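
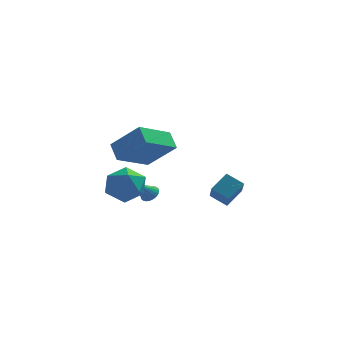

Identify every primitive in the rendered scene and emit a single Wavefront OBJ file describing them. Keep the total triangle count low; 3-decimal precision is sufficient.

v -0.573 -3.297 1.936
v -1.878 -4.608 2.82
v -0.927 -2.527 2.555
v -2.232 -3.837 3.439
v 0.772 -3.743 3.261
v -0.533 -5.053 4.145
v 0.418 -2.972 3.88
v -0.887 -4.283 4.764
v -0.842 1.849 -2.431
v -0.432 1.95 -2.095
v -1.458 1.351 -1.529
v -0.546 2.127 -2.075
v -0.705 2.261 -2.109
v -0.884 2.332 -2.193
v -1.058 2.33 -2.312
v -1.198 2.254 -2.45
v -1.285 2.117 -2.585
v -1.304 1.94 -2.696
v -1.252 1.748 -2.767
v -1.139 1.572 -2.787
v -0.98 1.438 -2.752
v -0.8 1.366 -2.669
v -0.626 1.368 -2.549
v -0.486 1.444 -2.411
v -0.4 1.581 -2.277
v -0.381 1.759 -2.165
v 2.096 2.133 -2.627
v 2.213 0.977 -1.586
v 2.804 2.844 -1.916
v 2.921 1.688 -0.875
v 2.959 1.772 -3.125
v 3.076 0.616 -2.084
v 3.667 2.483 -2.414
v 3.784 1.327 -1.373
v -2.58 -3.049 -0.041
v -1.833 -2.355 -0.465
v -1.467 -3.425 1.305
v -0.72 -2.731 0.881
v -1.657 -2.337 1.313
v -2.345 -2.105 0.481
v -0.955 -3.675 0.359
v -1.643 -3.443 -0.473
v -0.829 -2.742 -0.218
v -1.263 -1.915 0.372
v -2.037 -3.865 0.468
v -2.471 -3.038 1.058
f 2 4 1
f 5 2 1
f 1 4 3
f 3 5 1
f 2 8 4
f 6 2 5
f 6 8 2
f 4 8 3
f 7 5 3
f 3 8 7
f 7 6 5
f 8 6 7
f 10 9 12
f 10 12 11
f 12 9 13
f 12 13 11
f 13 9 14
f 13 14 11
f 14 9 15
f 14 15 11
f 15 9 16
f 15 16 11
f 16 9 17
f 16 17 11
f 17 9 18
f 17 18 11
f 18 9 19
f 18 19 11
f 19 9 20
f 19 20 11
f 20 9 21
f 20 21 11
f 21 9 22
f 21 22 11
f 22 9 23
f 22 23 11
f 23 9 24
f 23 24 11
f 24 9 25
f 24 25 11
f 25 9 26
f 25 26 11
f 26 9 10
f 26 10 11
f 28 30 27
f 31 28 27
f 27 30 29
f 29 31 27
f 28 34 30
f 32 28 31
f 32 34 28
f 30 34 29
f 33 31 29
f 29 34 33
f 33 32 31
f 34 32 33
f 35 46 40
f 35 40 36
f 35 36 42
f 35 42 45
f 35 45 46
f 36 40 44
f 40 46 39
f 46 45 37
f 45 42 41
f 42 36 43
f 38 44 39
f 38 39 37
f 38 37 41
f 38 41 43
f 38 43 44
f 39 44 40
f 37 39 46
f 41 37 45
f 43 41 42
f 44 43 36



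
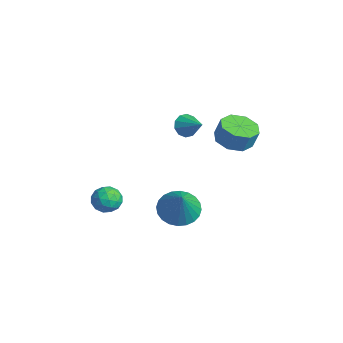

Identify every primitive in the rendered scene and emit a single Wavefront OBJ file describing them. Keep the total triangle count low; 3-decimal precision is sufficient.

v -0.673 0.429 2.581
v -0.313 0.234 2.038
v 0.453 0.731 3.219
v -0.4 0.643 1.996
v -0.591 0.97 2.178
v -0.813 1.091 2.514
v -0.982 0.958 2.875
v -1.033 0.623 3.124
v -0.947 0.214 3.165
v -0.756 -0.113 2.983
v -0.533 -0.233 2.647
v -0.364 -0.101 2.286
v -0.423 2.754 1.158
v 0.307 2.088 1.105
v 0.574 2.3 2.13
v -0.157 2.966 2.182
v 0.533 2.782 0.903
v 0.8 2.995 1.927
v 0.198 3.46 0.849
v 0.465 3.672 1.874
v -0.501 3.724 0.977
v -0.234 3.936 2.002
v -1.154 3.42 1.21
v -0.887 3.632 2.235
v -1.38 2.725 1.413
v -1.113 2.938 2.437
v -1.045 2.048 1.466
v -0.778 2.26 2.491
v -0.346 1.784 1.338
v -0.079 1.996 2.363
v -0.694 0.064 -3.151
v -0.147 -0.688 -3.7
v 0.434 -0.284 -1.549
v 0.08 -0.343 -3.785
v 0.189 0.064 -3.773
v 0.164 0.471 -3.666
v 0.008 0.816 -3.481
v -0.255 1.047 -3.246
v -0.584 1.128 -2.997
v -0.931 1.047 -2.771
v -1.241 0.817 -2.602
v -1.468 0.472 -2.518
v -1.577 0.065 -2.53
v -1.552 -0.342 -2.636
v -1.396 -0.687 -2.821
v -1.133 -0.918 -3.056
v -0.803 -0.999 -3.306
v -0.457 -0.918 -3.532
v -2.355 -2.755 -2.381
v -1.641 -2.441 -2.163
v -1.839 -3.959 -2.337
v -1.125 -3.645 -2.119
v -1.751 -3.622 -1.606
v -2.069 -2.878 -1.633
v -1.411 -3.522 -2.867
v -1.729 -2.778 -2.894
v -1.057 -2.915 -2.464
v -1.268 -2.977 -1.684
v -2.212 -3.423 -2.816
v -2.423 -3.485 -2.036
v -2.043 -2.493 -2.276
v -1.437 -3.907 -2.224
v -1.805 -3.894 -1.922
v -1.385 -3.709 -1.794
v -2.295 -2.749 -1.964
v -1.875 -2.565 -1.836
v -1.94 -3.258 -1.509
v -1.605 -3.835 -2.664
v -1.185 -3.651 -2.536
v -2.095 -2.691 -2.706
v -1.675 -2.506 -2.578
v -1.54 -3.142 -2.991
v -1.28 -2.587 -2.325
v -0.977 -3.294 -2.299
v -1.145 -3.222 -2.738
v -1.332 -2.785 -2.754
v -1.404 -2.623 -1.867
v -1.101 -3.33 -1.841
v -1.469 -3.317 -1.539
v -1.656 -2.88 -1.555
v -1.061 -2.902 -2.043
v -2.379 -3.07 -2.659
v -2.076 -3.777 -2.633
v -1.824 -3.52 -2.945
v -2.011 -3.083 -2.961
v -2.503 -3.106 -2.201
v -2.2 -3.813 -2.175
v -2.148 -3.615 -1.746
v -2.335 -3.178 -1.762
v -2.419 -3.498 -2.457
f 2 1 4
f 2 4 3
f 4 1 5
f 4 5 3
f 5 1 6
f 5 6 3
f 6 1 7
f 6 7 3
f 7 1 8
f 7 8 3
f 8 1 9
f 8 9 3
f 9 1 10
f 9 10 3
f 10 1 11
f 10 11 3
f 11 1 12
f 11 12 3
f 12 1 2
f 12 2 3
f 14 13 17
f 14 17 15
f 15 17 18
f 15 18 16
f 17 13 19
f 17 19 18
f 18 19 20
f 18 20 16
f 19 13 21
f 19 21 20
f 20 21 22
f 20 22 16
f 21 13 23
f 21 23 22
f 22 23 24
f 22 24 16
f 23 13 25
f 23 25 24
f 24 25 26
f 24 26 16
f 25 13 27
f 25 27 26
f 26 27 28
f 26 28 16
f 27 13 29
f 27 29 28
f 28 29 30
f 28 30 16
f 29 13 14
f 29 14 30
f 30 14 15
f 30 15 16
f 32 31 34
f 32 34 33
f 34 31 35
f 34 35 33
f 35 31 36
f 35 36 33
f 36 31 37
f 36 37 33
f 37 31 38
f 37 38 33
f 38 31 39
f 38 39 33
f 39 31 40
f 39 40 33
f 40 31 41
f 40 41 33
f 41 31 42
f 41 42 33
f 42 31 43
f 42 43 33
f 43 31 44
f 43 44 33
f 44 31 45
f 44 45 33
f 45 31 46
f 45 46 33
f 46 31 47
f 46 47 33
f 47 31 48
f 47 48 33
f 48 31 32
f 48 32 33
f 49 86 65
f 86 60 89
f 65 89 54
f 86 89 65
f 49 65 61
f 65 54 66
f 61 66 50
f 65 66 61
f 49 61 70
f 61 50 71
f 70 71 56
f 61 71 70
f 49 70 82
f 70 56 85
f 82 85 59
f 70 85 82
f 49 82 86
f 82 59 90
f 86 90 60
f 82 90 86
f 50 66 77
f 66 54 80
f 77 80 58
f 66 80 77
f 54 89 67
f 89 60 88
f 67 88 53
f 89 88 67
f 60 90 87
f 90 59 83
f 87 83 51
f 90 83 87
f 59 85 84
f 85 56 72
f 84 72 55
f 85 72 84
f 56 71 76
f 71 50 73
f 76 73 57
f 71 73 76
f 52 78 64
f 78 58 79
f 64 79 53
f 78 79 64
f 52 64 62
f 64 53 63
f 62 63 51
f 64 63 62
f 52 62 69
f 62 51 68
f 69 68 55
f 62 68 69
f 52 69 74
f 69 55 75
f 74 75 57
f 69 75 74
f 52 74 78
f 74 57 81
f 78 81 58
f 74 81 78
f 53 79 67
f 79 58 80
f 67 80 54
f 79 80 67
f 51 63 87
f 63 53 88
f 87 88 60
f 63 88 87
f 55 68 84
f 68 51 83
f 84 83 59
f 68 83 84
f 57 75 76
f 75 55 72
f 76 72 56
f 75 72 76
f 58 81 77
f 81 57 73
f 77 73 50
f 81 73 77



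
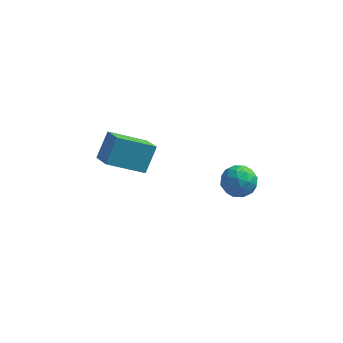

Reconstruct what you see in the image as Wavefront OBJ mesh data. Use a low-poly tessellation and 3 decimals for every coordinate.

v 2.925 1.317 -1.011
v 3.434 1.632 -1.674
v 3.746 0.128 -0.946
v 4.255 0.443 -1.609
v 4.274 0.836 -0.807
v 3.766 1.571 -0.847
v 3.414 0.189 -1.773
v 2.906 0.924 -1.813
v 3.736 0.935 -2.146
v 4.267 1.335 -1.548
v 2.913 0.425 -1.072
v 3.444 0.825 -0.474
v 3.107 1.579 -1.348
v 4.073 0.181 -1.272
v 4.084 0.412 -0.8
v 4.383 0.598 -1.19
v 3.303 1.543 -0.862
v 3.602 1.728 -1.252
v 4.095 1.26 -0.742
v 3.578 0.032 -1.368
v 3.877 0.217 -1.758
v 2.797 1.162 -1.43
v 3.096 1.348 -1.82
v 3.085 0.5 -1.878
v 3.584 1.354 -2.015
v 4.067 0.656 -1.977
v 3.572 0.506 -2.073
v 3.274 0.938 -2.097
v 3.896 1.589 -1.664
v 4.379 0.891 -1.626
v 4.39 1.122 -1.154
v 4.091 1.553 -1.178
v 4.074 1.18 -1.941
v 2.801 0.869 -0.994
v 3.284 0.171 -0.956
v 3.089 0.207 -1.442
v 2.79 0.638 -1.466
v 3.113 1.104 -0.643
v 3.596 0.406 -0.605
v 3.906 0.822 -0.523
v 3.608 1.254 -0.547
v 3.106 0.58 -0.679
v -3.251 3.011 -2.789
v -2.862 3.935 -1.647
v -1.51 3.59 -3.851
v -1.12 4.514 -2.709
v -2.66 2.146 -2.291
v -2.27 3.07 -1.149
v -0.918 2.725 -3.353
v -0.529 3.649 -2.211
f 1 38 17
f 38 12 41
f 17 41 6
f 38 41 17
f 1 17 13
f 17 6 18
f 13 18 2
f 17 18 13
f 1 13 22
f 13 2 23
f 22 23 8
f 13 23 22
f 1 22 34
f 22 8 37
f 34 37 11
f 22 37 34
f 1 34 38
f 34 11 42
f 38 42 12
f 34 42 38
f 2 18 29
f 18 6 32
f 29 32 10
f 18 32 29
f 6 41 19
f 41 12 40
f 19 40 5
f 41 40 19
f 12 42 39
f 42 11 35
f 39 35 3
f 42 35 39
f 11 37 36
f 37 8 24
f 36 24 7
f 37 24 36
f 8 23 28
f 23 2 25
f 28 25 9
f 23 25 28
f 4 30 16
f 30 10 31
f 16 31 5
f 30 31 16
f 4 16 14
f 16 5 15
f 14 15 3
f 16 15 14
f 4 14 21
f 14 3 20
f 21 20 7
f 14 20 21
f 4 21 26
f 21 7 27
f 26 27 9
f 21 27 26
f 4 26 30
f 26 9 33
f 30 33 10
f 26 33 30
f 5 31 19
f 31 10 32
f 19 32 6
f 31 32 19
f 3 15 39
f 15 5 40
f 39 40 12
f 15 40 39
f 7 20 36
f 20 3 35
f 36 35 11
f 20 35 36
f 9 27 28
f 27 7 24
f 28 24 8
f 27 24 28
f 10 33 29
f 33 9 25
f 29 25 2
f 33 25 29
f 44 46 43
f 47 44 43
f 43 46 45
f 45 47 43
f 44 50 46
f 48 44 47
f 48 50 44
f 46 50 45
f 49 47 45
f 45 50 49
f 49 48 47
f 50 48 49



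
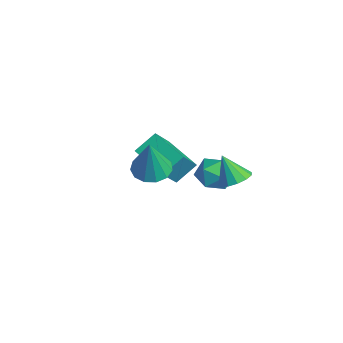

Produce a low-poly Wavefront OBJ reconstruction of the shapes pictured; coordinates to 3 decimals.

v -4.236 1.519 -2.28
v -4.37 2.577 -1.518
v -2.511 2.118 -2.806
v -2.645 3.175 -2.044
v -3.395 0.485 -0.696
v -3.529 1.542 0.066
v -1.67 1.083 -1.222
v -1.804 2.141 -0.46
v 2.221 2.722 1.002
v 2.6 3.275 1.381
v 1.539 2.398 2.158
v 2.242 3.46 1.221
v 1.877 3.41 0.992
v 1.621 3.142 0.766
v 1.556 2.741 0.615
v 1.702 2.333 0.587
v 2.013 2.049 0.691
v 2.39 1.978 0.894
v 2.713 2.144 1.131
v 2.88 2.492 1.328
v 2.838 2.914 1.421
v 0.027 3.339 -0.887
v 0.877 2.909 -0.805
v -0.497 2.531 0.325
v 0.353 2.101 0.407
v 0.266 3.032 0.612
v 0.59 3.531 -0.138
v -0.21 1.909 -0.342
v 0.114 2.408 -1.092
v 0.731 2.025 -0.469
v 1.026 2.719 0.121
v -0.646 2.721 -0.601
v -0.351 3.415 -0.011
v -0.283 -0.035 0.757
v 0.545 0.314 0.615
v 0.183 -0.325 2.763
v 0.242 0.708 0.742
v -0.228 0.865 0.874
v -0.715 0.737 0.969
v -1.065 0.364 0.996
v -1.167 -0.136 0.948
v -0.989 -0.604 0.839
v -0.586 -0.892 0.704
v -0.087 -0.907 0.586
v 0.349 -0.646 0.522
v 0.585 -0.191 0.533
f 2 4 1
f 5 2 1
f 1 4 3
f 3 5 1
f 2 8 4
f 6 2 5
f 6 8 2
f 4 8 3
f 7 5 3
f 3 8 7
f 7 6 5
f 8 6 7
f 10 9 12
f 10 12 11
f 12 9 13
f 12 13 11
f 13 9 14
f 13 14 11
f 14 9 15
f 14 15 11
f 15 9 16
f 15 16 11
f 16 9 17
f 16 17 11
f 17 9 18
f 17 18 11
f 18 9 19
f 18 19 11
f 19 9 20
f 19 20 11
f 20 9 21
f 20 21 11
f 21 9 10
f 21 10 11
f 22 33 27
f 22 27 23
f 22 23 29
f 22 29 32
f 22 32 33
f 23 27 31
f 27 33 26
f 33 32 24
f 32 29 28
f 29 23 30
f 25 31 26
f 25 26 24
f 25 24 28
f 25 28 30
f 25 30 31
f 26 31 27
f 24 26 33
f 28 24 32
f 30 28 29
f 31 30 23
f 35 34 37
f 35 37 36
f 37 34 38
f 37 38 36
f 38 34 39
f 38 39 36
f 39 34 40
f 39 40 36
f 40 34 41
f 40 41 36
f 41 34 42
f 41 42 36
f 42 34 43
f 42 43 36
f 43 34 44
f 43 44 36
f 44 34 45
f 44 45 36
f 45 34 46
f 45 46 36
f 46 34 35
f 46 35 36



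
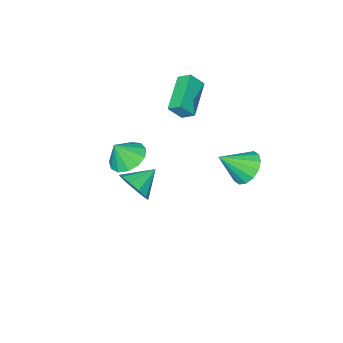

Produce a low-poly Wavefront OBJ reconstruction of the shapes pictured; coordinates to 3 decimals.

v -1.914 2.269 -0.28
v -1.35 2.058 -1.04
v -0.766 1.591 0.76
v -1.208 2.518 -0.897
v -1.255 2.911 -0.588
v -1.479 3.132 -0.197
v -1.819 3.122 0.172
v -2.185 2.883 0.42
v -2.478 2.48 0.481
v -2.62 2.02 0.338
v -2.572 1.627 0.029
v -2.348 1.406 -0.362
v -2.008 1.416 -0.732
v -1.643 1.654 -0.98
v -1.605 -1.722 1.033
v -3.228 -2.781 1.813
v -1.82 -1.072 1.467
v -3.443 -2.132 2.247
v -1.017 -2.048 1.813
v -2.64 -3.108 2.593
v -1.232 -1.399 2.247
v -2.855 -2.458 3.027
v 2.541 -0.855 1.166
v 3.149 -0.111 1.032
v 3.099 -1.125 2.194
v 2.724 0.086 1.314
v 2.241 -0.016 1.549
v 1.854 -0.384 1.663
v 1.684 -0.902 1.619
v 1.787 -1.405 1.431
v 2.129 -1.733 1.159
v 2.602 -1.783 0.89
v 3.056 -1.538 0.708
v 3.346 -1.076 0.672
v 3.381 -0.544 0.792
v 0.333 -3.003 -3.869
v 0.811 -2.75 -3.039
v -0.953 -2.857 -3.171
v 0.698 -2.239 -3.355
v 0.445 -2.019 -3.867
v 0.149 -2.175 -4.38
v -0.076 -2.647 -4.697
v -0.145 -3.255 -4.698
v -0.032 -3.767 -4.382
v 0.221 -3.986 -3.87
v 0.517 -3.83 -3.357
v 0.742 -3.358 -3.04
f 2 1 4
f 2 4 3
f 4 1 5
f 4 5 3
f 5 1 6
f 5 6 3
f 6 1 7
f 6 7 3
f 7 1 8
f 7 8 3
f 8 1 9
f 8 9 3
f 9 1 10
f 9 10 3
f 10 1 11
f 10 11 3
f 11 1 12
f 11 12 3
f 12 1 13
f 12 13 3
f 13 1 14
f 13 14 3
f 14 1 2
f 14 2 3
f 16 18 15
f 19 16 15
f 15 18 17
f 17 19 15
f 16 22 18
f 20 16 19
f 20 22 16
f 18 22 17
f 21 19 17
f 17 22 21
f 21 20 19
f 22 20 21
f 24 23 26
f 24 26 25
f 26 23 27
f 26 27 25
f 27 23 28
f 27 28 25
f 28 23 29
f 28 29 25
f 29 23 30
f 29 30 25
f 30 23 31
f 30 31 25
f 31 23 32
f 31 32 25
f 32 23 33
f 32 33 25
f 33 23 34
f 33 34 25
f 34 23 35
f 34 35 25
f 35 23 24
f 35 24 25
f 37 36 39
f 37 39 38
f 39 36 40
f 39 40 38
f 40 36 41
f 40 41 38
f 41 36 42
f 41 42 38
f 42 36 43
f 42 43 38
f 43 36 44
f 43 44 38
f 44 36 45
f 44 45 38
f 45 36 46
f 45 46 38
f 46 36 47
f 46 47 38
f 47 36 37
f 47 37 38



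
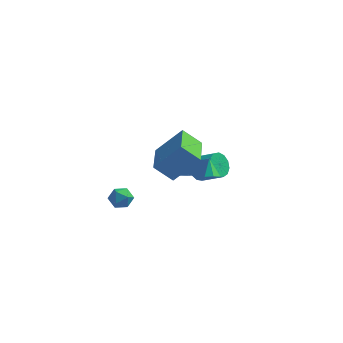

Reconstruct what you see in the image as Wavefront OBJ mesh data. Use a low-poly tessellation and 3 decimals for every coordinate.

v -1.231 -3.169 2.69
v 0.179 -2.719 4.303
v -1.663 -1.063 2.48
v -0.252 -0.613 4.094
v -0.168 -3.047 1.726
v 1.243 -2.597 3.34
v -0.599 -0.941 1.517
v 0.811 -0.491 3.13
v 0.096 1.829 -0.885
v 0.548 2.303 -1.443
v 1.836 2.005 -0.652
v 1.384 1.531 -0.095
v 0.403 2.605 -1.093
v 1.691 2.307 -0.302
v 0.161 2.661 -0.677
v 1.448 2.363 0.114
v -0.102 2.453 -0.327
v 1.185 2.154 0.464
v -0.302 2.046 -0.155
v 0.985 1.748 0.636
v -0.376 1.571 -0.214
v 0.912 1.273 0.576
v -0.299 1.178 -0.487
v 0.988 0.879 0.304
v -0.097 0.991 -0.886
v 1.19 0.693 -0.095
v 0.166 1.071 -1.285
v 1.453 0.772 -0.494
v 0.407 1.391 -1.557
v 1.695 1.093 -0.766
v 0.55 1.85 -1.616
v 1.837 1.552 -0.825
v -3.29 -1.18 -0.966
v -2.849 -1.3 -1.595
v -4.231 -1.82 -1.505
v -3.79 -1.94 -2.134
v -3.613 -2.291 -1.462
v -3.032 -1.895 -1.129
v -4.048 -1.225 -1.971
v -3.467 -0.829 -1.638
v -3.317 -1.327 -2.216
v -3.048 -1.987 -1.902
v -4.032 -1.133 -1.198
v -3.763 -1.793 -0.884
v 2.142 -4.213 3.308
v 2.703 -4.298 3.532
v 1.898 -3.447 4.212
v 2.684 -3.945 3.227
v 2.348 -3.749 2.97
v 1.891 -3.825 2.911
v 1.581 -4.129 3.084
v 1.601 -4.482 3.389
v 1.937 -4.678 3.647
v 2.394 -4.602 3.706
v -1.527 3.309 -2.918
v 0.135 2.668 -1.967
v -1.724 3.945 -2.145
v -0.061 3.304 -1.194
v -0.999 4.016 -3.366
v 0.664 3.375 -2.415
v -1.195 4.652 -2.593
v 0.467 4.011 -1.642
f 2 4 1
f 5 2 1
f 1 4 3
f 3 5 1
f 2 8 4
f 6 2 5
f 6 8 2
f 4 8 3
f 7 5 3
f 3 8 7
f 7 6 5
f 8 6 7
f 10 9 13
f 10 13 11
f 11 13 14
f 11 14 12
f 13 9 15
f 13 15 14
f 14 15 16
f 14 16 12
f 15 9 17
f 15 17 16
f 16 17 18
f 16 18 12
f 17 9 19
f 17 19 18
f 18 19 20
f 18 20 12
f 19 9 21
f 19 21 20
f 20 21 22
f 20 22 12
f 21 9 23
f 21 23 22
f 22 23 24
f 22 24 12
f 23 9 25
f 23 25 24
f 24 25 26
f 24 26 12
f 25 9 27
f 25 27 26
f 26 27 28
f 26 28 12
f 27 9 29
f 27 29 28
f 28 29 30
f 28 30 12
f 29 9 31
f 29 31 30
f 30 31 32
f 30 32 12
f 31 9 10
f 31 10 32
f 32 10 11
f 32 11 12
f 33 44 38
f 33 38 34
f 33 34 40
f 33 40 43
f 33 43 44
f 34 38 42
f 38 44 37
f 44 43 35
f 43 40 39
f 40 34 41
f 36 42 37
f 36 37 35
f 36 35 39
f 36 39 41
f 36 41 42
f 37 42 38
f 35 37 44
f 39 35 43
f 41 39 40
f 42 41 34
f 46 45 48
f 46 48 47
f 48 45 49
f 48 49 47
f 49 45 50
f 49 50 47
f 50 45 51
f 50 51 47
f 51 45 52
f 51 52 47
f 52 45 53
f 52 53 47
f 53 45 54
f 53 54 47
f 54 45 46
f 54 46 47
f 56 58 55
f 59 56 55
f 55 58 57
f 57 59 55
f 56 62 58
f 60 56 59
f 60 62 56
f 58 62 57
f 61 59 57
f 57 62 61
f 61 60 59
f 62 60 61



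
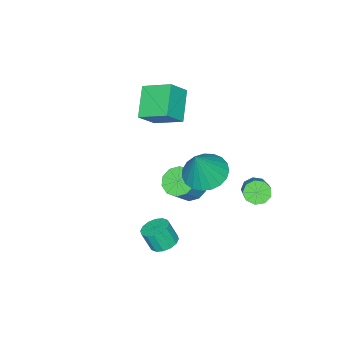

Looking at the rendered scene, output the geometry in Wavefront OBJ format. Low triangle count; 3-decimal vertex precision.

v 2.3 2.115 -0.733
v 2.681 1.608 -1.006
v 2.841 1.198 -0.019
v 2.46 1.705 0.253
v 2.913 1.87 -0.934
v 3.073 1.46 0.052
v 2.981 2.198 -0.809
v 3.141 1.788 0.177
v 2.866 2.503 -0.664
v 3.026 2.093 0.323
v 2.6 2.705 -0.537
v 2.76 2.295 0.45
v 2.253 2.748 -0.462
v 2.413 2.338 0.524
v 1.919 2.622 -0.461
v 2.079 2.212 0.526
v 1.687 2.36 -0.532
v 1.847 1.95 0.454
v 1.619 2.032 -0.657
v 1.779 1.622 0.329
v 1.734 1.727 -0.803
v 1.894 1.317 0.184
v 2 1.525 -0.93
v 2.16 1.115 0.057
v 2.347 1.482 -1.004
v 2.507 1.072 -0.018
v -3.723 -2.819 3.12
v -2.835 -3.067 4.036
v -4.013 -1.364 3.795
v -3.125 -1.612 4.711
v -2.455 -2.088 2.089
v -1.567 -2.336 3.005
v -2.745 -0.633 2.764
v -1.857 -0.881 3.68
v -1.605 0.65 -0.484
v -1 0.478 -1.011
v -0.011 0.499 0.117
v -0.615 0.67 0.644
v -1.044 0.982 -0.982
v -0.055 1.003 0.146
v -1.302 1.359 -0.762
v -0.313 1.38 0.365
v -1.676 1.465 -0.437
v -0.686 1.486 0.691
v -2.022 1.26 -0.129
v -1.033 1.281 0.999
v -2.209 0.821 0.043
v -1.22 0.842 1.171
v -2.165 0.317 0.014
v -1.176 0.338 1.142
v -1.907 -0.06 -0.205
v -0.918 -0.039 0.922
v -1.534 -0.166 -0.531
v -0.544 -0.145 0.597
v -1.187 0.039 -0.839
v -0.198 0.06 0.289
v 0.09 2.704 3.01
v 1.058 2.722 2.554
v 0.89 2.736 4.71
v 0.964 3.156 2.59
v 0.719 3.511 2.698
v 0.366 3.727 2.86
v -0.036 3.766 3.049
v -0.415 3.621 3.23
v -0.708 3.318 3.373
v -0.862 2.908 3.454
v -0.852 2.464 3.457
v -0.679 2.06 3.383
v -0.373 1.768 3.245
v 0.013 1.638 3.066
v 0.412 1.692 2.877
v 0.756 1.921 2.711
v 0.984 2.286 2.597
v -3.052 3.262 -0.329
v -2.64 2.746 -0.321
v -1.856 3.382 0.416
v -2.268 3.898 0.409
v -2.539 3.02 -0.666
v -1.755 3.656 0.072
v -2.677 3.407 -0.852
v -1.893 4.043 -0.115
v -2.991 3.726 -0.794
v -2.207 4.362 -0.057
v -3.334 3.828 -0.518
v -2.55 4.464 0.219
v -3.544 3.665 -0.153
v -2.76 4.301 0.584
v -3.524 3.313 0.129
v -2.741 3.95 0.867
v -3.284 2.938 0.198
v -2.5 3.574 0.935
v -2.934 2.714 0.02
v -2.151 3.35 0.757
f 2 1 5
f 2 5 3
f 3 5 6
f 3 6 4
f 5 1 7
f 5 7 6
f 6 7 8
f 6 8 4
f 7 1 9
f 7 9 8
f 8 9 10
f 8 10 4
f 9 1 11
f 9 11 10
f 10 11 12
f 10 12 4
f 11 1 13
f 11 13 12
f 12 13 14
f 12 14 4
f 13 1 15
f 13 15 14
f 14 15 16
f 14 16 4
f 15 1 17
f 15 17 16
f 16 17 18
f 16 18 4
f 17 1 19
f 17 19 18
f 18 19 20
f 18 20 4
f 19 1 21
f 19 21 20
f 20 21 22
f 20 22 4
f 21 1 23
f 21 23 22
f 22 23 24
f 22 24 4
f 23 1 25
f 23 25 24
f 24 25 26
f 24 26 4
f 25 1 2
f 25 2 26
f 26 2 3
f 26 3 4
f 28 30 27
f 31 28 27
f 27 30 29
f 29 31 27
f 28 34 30
f 32 28 31
f 32 34 28
f 30 34 29
f 33 31 29
f 29 34 33
f 33 32 31
f 34 32 33
f 36 35 39
f 36 39 37
f 37 39 40
f 37 40 38
f 39 35 41
f 39 41 40
f 40 41 42
f 40 42 38
f 41 35 43
f 41 43 42
f 42 43 44
f 42 44 38
f 43 35 45
f 43 45 44
f 44 45 46
f 44 46 38
f 45 35 47
f 45 47 46
f 46 47 48
f 46 48 38
f 47 35 49
f 47 49 48
f 48 49 50
f 48 50 38
f 49 35 51
f 49 51 50
f 50 51 52
f 50 52 38
f 51 35 53
f 51 53 52
f 52 53 54
f 52 54 38
f 53 35 55
f 53 55 54
f 54 55 56
f 54 56 38
f 55 35 36
f 55 36 56
f 56 36 37
f 56 37 38
f 58 57 60
f 58 60 59
f 60 57 61
f 60 61 59
f 61 57 62
f 61 62 59
f 62 57 63
f 62 63 59
f 63 57 64
f 63 64 59
f 64 57 65
f 64 65 59
f 65 57 66
f 65 66 59
f 66 57 67
f 66 67 59
f 67 57 68
f 67 68 59
f 68 57 69
f 68 69 59
f 69 57 70
f 69 70 59
f 70 57 71
f 70 71 59
f 71 57 72
f 71 72 59
f 72 57 73
f 72 73 59
f 73 57 58
f 73 58 59
f 75 74 78
f 75 78 76
f 76 78 79
f 76 79 77
f 78 74 80
f 78 80 79
f 79 80 81
f 79 81 77
f 80 74 82
f 80 82 81
f 81 82 83
f 81 83 77
f 82 74 84
f 82 84 83
f 83 84 85
f 83 85 77
f 84 74 86
f 84 86 85
f 85 86 87
f 85 87 77
f 86 74 88
f 86 88 87
f 87 88 89
f 87 89 77
f 88 74 90
f 88 90 89
f 89 90 91
f 89 91 77
f 90 74 92
f 90 92 91
f 91 92 93
f 91 93 77
f 92 74 75
f 92 75 93
f 93 75 76
f 93 76 77



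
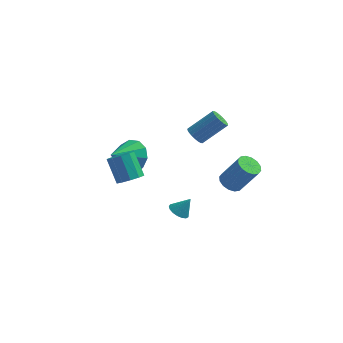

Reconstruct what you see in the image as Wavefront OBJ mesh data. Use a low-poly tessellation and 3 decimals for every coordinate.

v 1.795 1.998 1.345
v 2.164 2.026 0.925
v 3.314 2.631 1.974
v 2.945 2.602 2.395
v 2.054 2.249 0.917
v 3.204 2.854 1.966
v 1.892 2.423 0.994
v 3.042 3.027 2.043
v 1.712 2.512 1.14
v 2.861 3.117 2.19
v 1.547 2.499 1.327
v 2.697 3.104 2.377
v 1.432 2.388 1.518
v 2.582 2.992 2.567
v 1.389 2.198 1.674
v 2.539 2.803 2.724
v 1.426 1.969 1.766
v 2.576 2.574 2.815
v 1.536 1.746 1.774
v 2.686 2.351 2.823
v 1.698 1.573 1.697
v 2.848 2.177 2.746
v 1.879 1.483 1.55
v 3.028 2.088 2.6
v 2.043 1.496 1.363
v 3.193 2.101 2.413
v 2.158 1.608 1.173
v 3.308 2.212 2.222
v 2.201 1.797 1.016
v 3.351 2.402 2.066
v -1.818 3.864 -2.294
v -0.912 3.462 -1.982
v -2.642 2.716 -1.386
v -1.082 3.917 -1.561
v -1.534 4.352 -1.421
v -2.095 4.601 -1.614
v -2.549 4.568 -2.067
v -2.725 4.267 -2.607
v -2.554 3.812 -3.027
v -2.103 3.377 -3.168
v -1.542 3.128 -2.975
v -1.087 3.16 -2.522
v 1.463 -0.462 -2.47
v 1.765 -0.066 -2.767
v 1.997 -0.238 -1.63
v 1.548 0.077 -2.668
v 1.312 0.096 -2.523
v 1.111 -0.013 -2.366
v 0.99 -0.225 -2.233
v 0.978 -0.491 -2.154
v 1.077 -0.75 -2.148
v 1.264 -0.943 -2.215
v 1.497 -1.026 -2.341
v 1.722 -0.98 -2.496
v 1.888 -0.815 -2.646
v 1.957 -0.569 -2.755
v 1.912 -0.299 -2.799
v -0.363 -2.939 1.751
v 0.276 -2.833 2.042
v -0.339 -2.154 3.141
v -0.977 -2.261 2.849
v 0.187 -2.491 1.782
v -0.427 -1.813 2.88
v -0.112 -2.321 1.509
v -0.726 -1.642 2.608
v -0.506 -2.387 1.329
v -1.121 -1.708 2.427
v -0.846 -2.663 1.31
v -1.461 -1.985 2.408
v -1.001 -3.046 1.459
v -1.616 -2.367 2.558
v -0.913 -3.387 1.72
v -1.527 -2.709 2.818
v -0.614 -3.558 1.992
v -1.228 -2.879 3.091
v -0.219 -3.492 2.173
v -0.834 -2.813 3.271
v 0.121 -3.215 2.192
v -0.494 -2.537 3.29
v 3.479 2.835 -2.657
v 4.059 2.85 -3.012
v 5 2.8 -1.479
v 4.421 2.785 -1.123
v 3.98 3.187 -2.953
v 4.921 3.138 -1.419
v 3.766 3.431 -2.814
v 4.708 3.381 -1.281
v 3.476 3.514 -2.633
v 4.418 3.465 -1.1
v 3.187 3.416 -2.458
v 4.128 3.366 -0.925
v 2.976 3.161 -2.337
v 3.917 3.112 -0.804
v 2.9 2.82 -2.301
v 3.841 2.77 -0.768
v 2.979 2.482 -2.361
v 3.92 2.433 -0.827
v 3.192 2.239 -2.499
v 4.134 2.189 -0.966
v 3.482 2.155 -2.68
v 4.424 2.106 -1.147
v 3.772 2.254 -2.855
v 4.713 2.204 -1.322
v 3.983 2.508 -2.976
v 4.924 2.459 -1.443
f 2 1 5
f 2 5 3
f 3 5 6
f 3 6 4
f 5 1 7
f 5 7 6
f 6 7 8
f 6 8 4
f 7 1 9
f 7 9 8
f 8 9 10
f 8 10 4
f 9 1 11
f 9 11 10
f 10 11 12
f 10 12 4
f 11 1 13
f 11 13 12
f 12 13 14
f 12 14 4
f 13 1 15
f 13 15 14
f 14 15 16
f 14 16 4
f 15 1 17
f 15 17 16
f 16 17 18
f 16 18 4
f 17 1 19
f 17 19 18
f 18 19 20
f 18 20 4
f 19 1 21
f 19 21 20
f 20 21 22
f 20 22 4
f 21 1 23
f 21 23 22
f 22 23 24
f 22 24 4
f 23 1 25
f 23 25 24
f 24 25 26
f 24 26 4
f 25 1 27
f 25 27 26
f 26 27 28
f 26 28 4
f 27 1 29
f 27 29 28
f 28 29 30
f 28 30 4
f 29 1 2
f 29 2 30
f 30 2 3
f 30 3 4
f 32 31 34
f 32 34 33
f 34 31 35
f 34 35 33
f 35 31 36
f 35 36 33
f 36 31 37
f 36 37 33
f 37 31 38
f 37 38 33
f 38 31 39
f 38 39 33
f 39 31 40
f 39 40 33
f 40 31 41
f 40 41 33
f 41 31 42
f 41 42 33
f 42 31 32
f 42 32 33
f 44 43 46
f 44 46 45
f 46 43 47
f 46 47 45
f 47 43 48
f 47 48 45
f 48 43 49
f 48 49 45
f 49 43 50
f 49 50 45
f 50 43 51
f 50 51 45
f 51 43 52
f 51 52 45
f 52 43 53
f 52 53 45
f 53 43 54
f 53 54 45
f 54 43 55
f 54 55 45
f 55 43 56
f 55 56 45
f 56 43 57
f 56 57 45
f 57 43 44
f 57 44 45
f 59 58 62
f 59 62 60
f 60 62 63
f 60 63 61
f 62 58 64
f 62 64 63
f 63 64 65
f 63 65 61
f 64 58 66
f 64 66 65
f 65 66 67
f 65 67 61
f 66 58 68
f 66 68 67
f 67 68 69
f 67 69 61
f 68 58 70
f 68 70 69
f 69 70 71
f 69 71 61
f 70 58 72
f 70 72 71
f 71 72 73
f 71 73 61
f 72 58 74
f 72 74 73
f 73 74 75
f 73 75 61
f 74 58 76
f 74 76 75
f 75 76 77
f 75 77 61
f 76 58 78
f 76 78 77
f 77 78 79
f 77 79 61
f 78 58 59
f 78 59 79
f 79 59 60
f 79 60 61
f 81 80 84
f 81 84 82
f 82 84 85
f 82 85 83
f 84 80 86
f 84 86 85
f 85 86 87
f 85 87 83
f 86 80 88
f 86 88 87
f 87 88 89
f 87 89 83
f 88 80 90
f 88 90 89
f 89 90 91
f 89 91 83
f 90 80 92
f 90 92 91
f 91 92 93
f 91 93 83
f 92 80 94
f 92 94 93
f 93 94 95
f 93 95 83
f 94 80 96
f 94 96 95
f 95 96 97
f 95 97 83
f 96 80 98
f 96 98 97
f 97 98 99
f 97 99 83
f 98 80 100
f 98 100 99
f 99 100 101
f 99 101 83
f 100 80 102
f 100 102 101
f 101 102 103
f 101 103 83
f 102 80 104
f 102 104 103
f 103 104 105
f 103 105 83
f 104 80 81
f 104 81 105
f 105 81 82
f 105 82 83



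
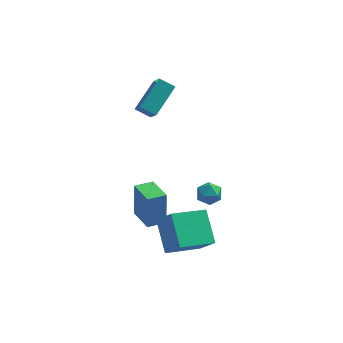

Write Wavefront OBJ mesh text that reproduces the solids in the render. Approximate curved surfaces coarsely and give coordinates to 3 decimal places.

v 0.027 -2.773 0.593
v 0.65 -3.184 0.565
v -0.57 -3.636 -0.005
v 0.053 -4.047 -0.033
v -0.293 -3.937 0.62
v 0.076 -3.403 0.989
v 0.004 -3.417 -0.429
v 0.373 -2.883 -0.06
v 0.635 -3.582 -0.066
v 0.452 -3.904 0.582
v -0.372 -2.916 -0.022
v -0.555 -3.238 0.626
v -3.139 -1.862 -4.25
v -3.109 -1.454 -2.22
v -3.836 -0.405 -4.532
v -3.806 0.003 -2.503
v -2.134 -1.403 -4.357
v -2.104 -0.995 -2.328
v -2.831 0.054 -4.64
v -2.801 0.462 -2.61
v -2.226 -3.928 -4.349
v -2.659 -2.264 -3.179
v -0.386 -2.986 -5.008
v -0.819 -1.322 -3.838
v -1.461 -4.578 -3.142
v -1.894 -2.914 -1.972
v 0.379 -3.636 -3.801
v -0.054 -1.972 -2.631
v -3.745 2.577 1.725
v -3.445 1.648 2.784
v -2.72 4.072 2.744
v -2.419 3.143 3.803
v -2.901 2.317 1.257
v -2.6 1.388 2.316
v -1.875 3.812 2.276
v -1.575 2.883 3.335
f 1 12 6
f 1 6 2
f 1 2 8
f 1 8 11
f 1 11 12
f 2 6 10
f 6 12 5
f 12 11 3
f 11 8 7
f 8 2 9
f 4 10 5
f 4 5 3
f 4 3 7
f 4 7 9
f 4 9 10
f 5 10 6
f 3 5 12
f 7 3 11
f 9 7 8
f 10 9 2
f 14 16 13
f 17 14 13
f 13 16 15
f 15 17 13
f 14 20 16
f 18 14 17
f 18 20 14
f 16 20 15
f 19 17 15
f 15 20 19
f 19 18 17
f 20 18 19
f 22 24 21
f 25 22 21
f 21 24 23
f 23 25 21
f 22 28 24
f 26 22 25
f 26 28 22
f 24 28 23
f 27 25 23
f 23 28 27
f 27 26 25
f 28 26 27
f 30 32 29
f 33 30 29
f 29 32 31
f 31 33 29
f 30 36 32
f 34 30 33
f 34 36 30
f 32 36 31
f 35 33 31
f 31 36 35
f 35 34 33
f 36 34 35



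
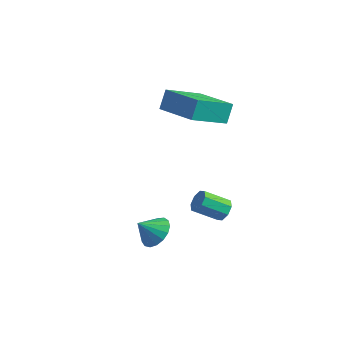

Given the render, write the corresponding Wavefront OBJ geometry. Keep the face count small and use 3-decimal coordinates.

v -0.571 -3.543 -0.723
v 0.098 -3.905 -0.602
v -1.009 -4.117 -0.017
v 0.107 -3.622 -0.366
v -0.039 -3.321 -0.212
v -0.307 -3.071 -0.175
v -0.636 -2.929 -0.263
v -0.949 -2.927 -0.456
v -1.176 -3.067 -0.711
v -1.265 -3.316 -0.968
v -1.194 -3.616 -1.169
v -0.981 -3.9 -1.268
v -0.673 -4.102 -1.242
v -0.343 -4.176 -1.097
v -0.064 -4.105 -0.866
v -3.467 0.363 3.081
v -3.545 0.87 3.939
v -2.949 2.028 2.143
v -3.026 2.535 3.002
v -1.534 -0.015 3.478
v -1.611 0.492 4.337
v -1.015 1.65 2.541
v -1.093 2.157 3.399
v -0.268 0.542 -1.853
v 0.104 0.535 -1.434
v -0.68 -0.208 -0.749
v -1.052 -0.202 -1.167
v -0.174 0.859 -1.401
v -0.959 0.116 -0.716
v -0.507 0.997 -1.633
v -1.292 0.254 -0.947
v -0.7 0.869 -1.993
v -1.485 0.125 -1.307
v -0.64 0.548 -2.271
v -1.424 -0.195 -1.586
v -0.361 0.224 -2.304
v -1.146 -0.519 -1.619
v -0.028 0.086 -2.073
v -0.813 -0.657 -1.387
v 0.165 0.215 -1.713
v -0.62 -0.529 -1.027
f 2 1 4
f 2 4 3
f 4 1 5
f 4 5 3
f 5 1 6
f 5 6 3
f 6 1 7
f 6 7 3
f 7 1 8
f 7 8 3
f 8 1 9
f 8 9 3
f 9 1 10
f 9 10 3
f 10 1 11
f 10 11 3
f 11 1 12
f 11 12 3
f 12 1 13
f 12 13 3
f 13 1 14
f 13 14 3
f 14 1 15
f 14 15 3
f 15 1 2
f 15 2 3
f 17 19 16
f 20 17 16
f 16 19 18
f 18 20 16
f 17 23 19
f 21 17 20
f 21 23 17
f 19 23 18
f 22 20 18
f 18 23 22
f 22 21 20
f 23 21 22
f 25 24 28
f 25 28 26
f 26 28 29
f 26 29 27
f 28 24 30
f 28 30 29
f 29 30 31
f 29 31 27
f 30 24 32
f 30 32 31
f 31 32 33
f 31 33 27
f 32 24 34
f 32 34 33
f 33 34 35
f 33 35 27
f 34 24 36
f 34 36 35
f 35 36 37
f 35 37 27
f 36 24 38
f 36 38 37
f 37 38 39
f 37 39 27
f 38 24 40
f 38 40 39
f 39 40 41
f 39 41 27
f 40 24 25
f 40 25 41
f 41 25 26
f 41 26 27



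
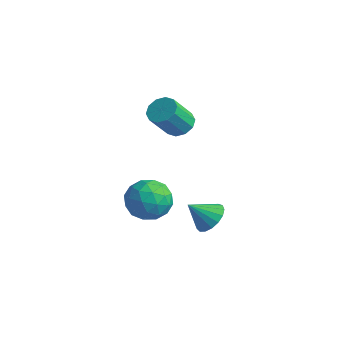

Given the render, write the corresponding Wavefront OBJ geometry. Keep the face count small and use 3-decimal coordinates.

v 3.212 -1.876 -3.147
v 4.075 -2.159 -2.869
v 2.588 -2.764 -2.113
v 3.991 -1.796 -2.609
v 3.728 -1.451 -2.472
v 3.347 -1.204 -2.489
v 2.935 -1.11 -2.658
v 2.587 -1.192 -2.938
v 2.382 -1.431 -3.267
v 2.367 -1.771 -3.568
v 2.546 -2.135 -3.773
v 2.878 -2.44 -3.834
v 3.286 -2.616 -3.738
v 3.677 -2.622 -3.507
v 3.962 -2.457 -3.194
v -3.198 1.961 -1.203
v -2.41 1.629 -1.452
v -2.434 0.408 0.093
v -3.222 0.739 0.343
v -2.317 2.054 -1.115
v -2.341 0.833 0.43
v -2.561 2.443 -0.812
v -2.585 1.222 0.734
v -3.047 2.648 -0.658
v -3.071 1.427 0.888
v -3.592 2.59 -0.712
v -3.616 1.369 0.834
v -3.986 2.292 -0.953
v -4.01 1.071 0.592
v -4.079 1.867 -1.29
v -4.103 0.646 0.255
v -3.835 1.478 -1.594
v -3.859 0.257 -0.048
v -3.349 1.273 -1.748
v -3.373 0.052 -0.202
v -2.804 1.331 -1.694
v -2.828 0.11 -0.148
v 0.113 -2.971 -2.086
v 0.861 -3.126 -3.09
v 1.079 -4.494 -1.13
v 1.827 -4.649 -2.134
v 1.933 -3.613 -1.422
v 1.336 -2.671 -2.013
v 0.604 -4.949 -2.207
v 0.007 -4.007 -2.798
v 1.165 -4.349 -3.164
v 1.986 -3.523 -2.68
v -0.046 -4.097 -1.54
v 0.775 -3.271 -1.056
v 0.402 -2.915 -2.672
v 1.538 -4.705 -1.548
v 1.6 -4.096 -1.13
v 2.04 -4.187 -1.72
v 0.681 -2.647 -2.039
v 1.121 -2.739 -2.629
v 1.752 -3.025 -1.649
v 0.819 -4.881 -1.591
v 1.259 -4.973 -2.181
v -0.1 -3.433 -2.5
v 0.34 -3.524 -3.09
v 0.188 -4.595 -2.571
v 1.02 -3.725 -3.306
v 1.588 -4.62 -2.744
v 0.869 -4.796 -2.787
v 0.518 -4.243 -3.134
v 1.503 -3.239 -3.021
v 2.071 -4.135 -2.459
v 2.134 -3.525 -2.041
v 1.783 -2.972 -2.388
v 1.682 -3.958 -3.065
v -0.131 -3.485 -1.761
v 0.437 -4.381 -1.199
v 0.157 -4.648 -1.832
v -0.194 -4.095 -2.179
v 0.352 -3 -1.476
v 0.92 -3.895 -0.914
v 1.422 -3.377 -1.086
v 1.071 -2.824 -1.433
v 0.258 -3.662 -1.155
f 2 1 4
f 2 4 3
f 4 1 5
f 4 5 3
f 5 1 6
f 5 6 3
f 6 1 7
f 6 7 3
f 7 1 8
f 7 8 3
f 8 1 9
f 8 9 3
f 9 1 10
f 9 10 3
f 10 1 11
f 10 11 3
f 11 1 12
f 11 12 3
f 12 1 13
f 12 13 3
f 13 1 14
f 13 14 3
f 14 1 15
f 14 15 3
f 15 1 2
f 15 2 3
f 17 16 20
f 17 20 18
f 18 20 21
f 18 21 19
f 20 16 22
f 20 22 21
f 21 22 23
f 21 23 19
f 22 16 24
f 22 24 23
f 23 24 25
f 23 25 19
f 24 16 26
f 24 26 25
f 25 26 27
f 25 27 19
f 26 16 28
f 26 28 27
f 27 28 29
f 27 29 19
f 28 16 30
f 28 30 29
f 29 30 31
f 29 31 19
f 30 16 32
f 30 32 31
f 31 32 33
f 31 33 19
f 32 16 34
f 32 34 33
f 33 34 35
f 33 35 19
f 34 16 36
f 34 36 35
f 35 36 37
f 35 37 19
f 36 16 17
f 36 17 37
f 37 17 18
f 37 18 19
f 38 75 54
f 75 49 78
f 54 78 43
f 75 78 54
f 38 54 50
f 54 43 55
f 50 55 39
f 54 55 50
f 38 50 59
f 50 39 60
f 59 60 45
f 50 60 59
f 38 59 71
f 59 45 74
f 71 74 48
f 59 74 71
f 38 71 75
f 71 48 79
f 75 79 49
f 71 79 75
f 39 55 66
f 55 43 69
f 66 69 47
f 55 69 66
f 43 78 56
f 78 49 77
f 56 77 42
f 78 77 56
f 49 79 76
f 79 48 72
f 76 72 40
f 79 72 76
f 48 74 73
f 74 45 61
f 73 61 44
f 74 61 73
f 45 60 65
f 60 39 62
f 65 62 46
f 60 62 65
f 41 67 53
f 67 47 68
f 53 68 42
f 67 68 53
f 41 53 51
f 53 42 52
f 51 52 40
f 53 52 51
f 41 51 58
f 51 40 57
f 58 57 44
f 51 57 58
f 41 58 63
f 58 44 64
f 63 64 46
f 58 64 63
f 41 63 67
f 63 46 70
f 67 70 47
f 63 70 67
f 42 68 56
f 68 47 69
f 56 69 43
f 68 69 56
f 40 52 76
f 52 42 77
f 76 77 49
f 52 77 76
f 44 57 73
f 57 40 72
f 73 72 48
f 57 72 73
f 46 64 65
f 64 44 61
f 65 61 45
f 64 61 65
f 47 70 66
f 70 46 62
f 66 62 39
f 70 62 66



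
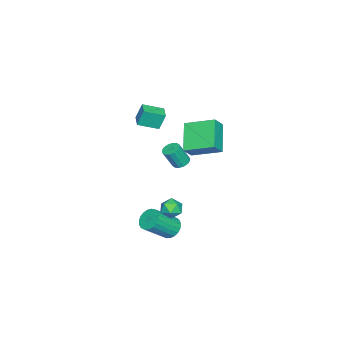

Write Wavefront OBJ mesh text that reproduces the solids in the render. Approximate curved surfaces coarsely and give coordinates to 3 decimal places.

v 1.459 -0.047 -4.091
v 2.033 0.182 -4.441
v 3.075 -0.625 -3.259
v 2.501 -0.853 -2.909
v 1.986 0.402 -4.249
v 3.028 -0.405 -3.067
v 1.848 0.544 -4.031
v 2.89 -0.263 -2.849
v 1.643 0.584 -3.822
v 2.684 -0.222 -2.64
v 1.406 0.515 -3.661
v 2.447 -0.291 -2.478
v 1.178 0.349 -3.573
v 2.219 -0.457 -2.391
v 0.999 0.115 -3.575
v 2.04 -0.692 -2.393
v 0.899 -0.148 -3.667
v 1.941 -0.955 -2.485
v 0.896 -0.393 -3.831
v 1.938 -1.2 -2.649
v 0.991 -0.578 -4.041
v 2.032 -1.385 -2.859
v 1.166 -0.671 -4.259
v 2.208 -1.478 -3.077
v 1.393 -0.656 -4.449
v 2.434 -1.463 -3.266
v 1.63 -0.536 -4.576
v 2.672 -1.343 -3.394
v 1.838 -0.331 -4.619
v 2.88 -1.138 -3.437
v 1.981 -0.077 -4.572
v 3.022 -0.884 -3.39
v 2.685 0.869 -1.041
v 3.196 0.704 -1.463
v 1.984 0.276 -1.657
v 2.495 0.111 -2.079
v 2.483 -0.14 -1.444
v 2.916 0.226 -1.063
v 2.264 0.754 -2.057
v 2.697 1.12 -1.676
v 2.936 0.633 -2.091
v 3.071 0.08 -1.713
v 2.109 0.9 -1.407
v 2.244 0.347 -1.029
v -2.171 -0.41 1.519
v -1.528 -0.604 2.246
v -2.376 1.294 2.154
v -1.732 1.1 2.881
v -0.728 0.18 0.399
v -0.084 -0.014 1.126
v -0.932 1.884 1.034
v -0.289 1.69 1.761
v -2.479 -1.186 -1.656
v -2.063 -0.842 -1.646
v -1.705 -1.309 -0.453
v -2.121 -1.654 -0.464
v -2.275 -0.703 -1.528
v -1.917 -1.17 -0.335
v -2.542 -0.694 -1.444
v -2.184 -1.161 -0.252
v -2.791 -0.816 -1.418
v -2.434 -1.284 -0.225
v -2.957 -1.038 -1.455
v -2.6 -1.505 -0.262
v -2.995 -1.3 -1.546
v -2.637 -1.767 -0.353
v -2.895 -1.531 -1.667
v -2.537 -1.998 -0.474
v -2.683 -1.67 -1.785
v -2.325 -2.137 -0.592
v -2.416 -1.679 -1.868
v -2.058 -2.146 -0.676
v -2.166 -1.556 -1.895
v -1.809 -2.024 -0.702
v -2 -1.335 -1.858
v -1.643 -1.802 -0.665
v -1.963 -1.073 -1.767
v -1.605 -1.54 -0.574
v -0.238 -1.585 2.904
v -0.418 -1.276 3.902
v 0.512 -1.145 2.903
v 0.332 -0.836 3.901
v 0.348 -2.584 3.319
v 0.168 -2.275 4.317
v 1.098 -2.144 3.318
v 0.918 -1.835 4.316
f 2 1 5
f 2 5 3
f 3 5 6
f 3 6 4
f 5 1 7
f 5 7 6
f 6 7 8
f 6 8 4
f 7 1 9
f 7 9 8
f 8 9 10
f 8 10 4
f 9 1 11
f 9 11 10
f 10 11 12
f 10 12 4
f 11 1 13
f 11 13 12
f 12 13 14
f 12 14 4
f 13 1 15
f 13 15 14
f 14 15 16
f 14 16 4
f 15 1 17
f 15 17 16
f 16 17 18
f 16 18 4
f 17 1 19
f 17 19 18
f 18 19 20
f 18 20 4
f 19 1 21
f 19 21 20
f 20 21 22
f 20 22 4
f 21 1 23
f 21 23 22
f 22 23 24
f 22 24 4
f 23 1 25
f 23 25 24
f 24 25 26
f 24 26 4
f 25 1 27
f 25 27 26
f 26 27 28
f 26 28 4
f 27 1 29
f 27 29 28
f 28 29 30
f 28 30 4
f 29 1 31
f 29 31 30
f 30 31 32
f 30 32 4
f 31 1 2
f 31 2 32
f 32 2 3
f 32 3 4
f 33 44 38
f 33 38 34
f 33 34 40
f 33 40 43
f 33 43 44
f 34 38 42
f 38 44 37
f 44 43 35
f 43 40 39
f 40 34 41
f 36 42 37
f 36 37 35
f 36 35 39
f 36 39 41
f 36 41 42
f 37 42 38
f 35 37 44
f 39 35 43
f 41 39 40
f 42 41 34
f 46 48 45
f 49 46 45
f 45 48 47
f 47 49 45
f 46 52 48
f 50 46 49
f 50 52 46
f 48 52 47
f 51 49 47
f 47 52 51
f 51 50 49
f 52 50 51
f 54 53 57
f 54 57 55
f 55 57 58
f 55 58 56
f 57 53 59
f 57 59 58
f 58 59 60
f 58 60 56
f 59 53 61
f 59 61 60
f 60 61 62
f 60 62 56
f 61 53 63
f 61 63 62
f 62 63 64
f 62 64 56
f 63 53 65
f 63 65 64
f 64 65 66
f 64 66 56
f 65 53 67
f 65 67 66
f 66 67 68
f 66 68 56
f 67 53 69
f 67 69 68
f 68 69 70
f 68 70 56
f 69 53 71
f 69 71 70
f 70 71 72
f 70 72 56
f 71 53 73
f 71 73 72
f 72 73 74
f 72 74 56
f 73 53 75
f 73 75 74
f 74 75 76
f 74 76 56
f 75 53 77
f 75 77 76
f 76 77 78
f 76 78 56
f 77 53 54
f 77 54 78
f 78 54 55
f 78 55 56
f 80 82 79
f 83 80 79
f 79 82 81
f 81 83 79
f 80 86 82
f 84 80 83
f 84 86 80
f 82 86 81
f 85 83 81
f 81 86 85
f 85 84 83
f 86 84 85



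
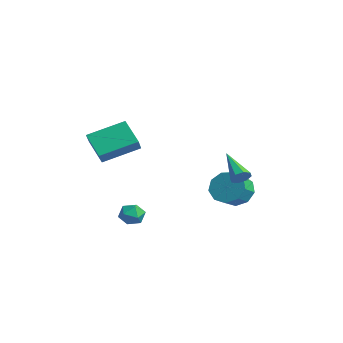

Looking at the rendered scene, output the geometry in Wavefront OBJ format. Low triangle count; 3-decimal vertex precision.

v -0.743 2.698 -3.785
v -0.293 3.4 -3.163
v 0.253 2.564 -2.613
v -0.197 1.862 -3.235
v -0.909 3.184 -2.88
v -0.363 2.347 -2.331
v -1.447 2.74 -3.021
v -0.901 1.904 -2.471
v -1.656 2.277 -3.519
v -1.11 1.44 -2.969
v -1.437 2.011 -4.141
v -0.891 1.174 -3.592
v -0.894 2.067 -4.597
v -0.348 1.23 -4.048
v -0.28 2.418 -4.672
v 0.266 1.581 -4.123
v 0.117 2.9 -4.333
v 0.664 2.064 -3.783
v 0.112 3.288 -3.736
v 0.658 2.452 -3.187
v 1.261 1.885 -2.091
v 1.513 2.271 -1.739
v -0.381 1.915 -0.949
v 1.287 2.464 -2.069
v 1.046 2.317 -2.412
v 0.93 1.918 -2.567
v 1.008 1.499 -2.443
v 1.234 1.306 -2.113
v 1.476 1.452 -1.771
v 1.591 1.851 -1.616
v 1.372 -3.649 -4.203
v 1.74 -3.979 -3.671
v 0.36 -3.981 -3.709
v 0.728 -4.311 -3.177
v 0.728 -3.587 -3.223
v 1.353 -3.382 -3.528
v 0.747 -4.578 -3.852
v 1.372 -4.373 -4.157
v 1.353 -4.553 -3.454
v 1.342 -3.94 -3.066
v 0.758 -4.02 -4.314
v 0.747 -3.407 -3.926
v -1.836 -4.272 -1.075
v -2.983 -4.463 0.009
v -1.397 -2.339 -0.268
v -2.544 -2.53 0.816
v -1.036 -4.77 -0.316
v -2.183 -4.961 0.768
v -0.597 -2.837 0.491
v -1.744 -3.028 1.575
f 2 1 5
f 2 5 3
f 3 5 6
f 3 6 4
f 5 1 7
f 5 7 6
f 6 7 8
f 6 8 4
f 7 1 9
f 7 9 8
f 8 9 10
f 8 10 4
f 9 1 11
f 9 11 10
f 10 11 12
f 10 12 4
f 11 1 13
f 11 13 12
f 12 13 14
f 12 14 4
f 13 1 15
f 13 15 14
f 14 15 16
f 14 16 4
f 15 1 17
f 15 17 16
f 16 17 18
f 16 18 4
f 17 1 19
f 17 19 18
f 18 19 20
f 18 20 4
f 19 1 2
f 19 2 20
f 20 2 3
f 20 3 4
f 22 21 24
f 22 24 23
f 24 21 25
f 24 25 23
f 25 21 26
f 25 26 23
f 26 21 27
f 26 27 23
f 27 21 28
f 27 28 23
f 28 21 29
f 28 29 23
f 29 21 30
f 29 30 23
f 30 21 22
f 30 22 23
f 31 42 36
f 31 36 32
f 31 32 38
f 31 38 41
f 31 41 42
f 32 36 40
f 36 42 35
f 42 41 33
f 41 38 37
f 38 32 39
f 34 40 35
f 34 35 33
f 34 33 37
f 34 37 39
f 34 39 40
f 35 40 36
f 33 35 42
f 37 33 41
f 39 37 38
f 40 39 32
f 44 46 43
f 47 44 43
f 43 46 45
f 45 47 43
f 44 50 46
f 48 44 47
f 48 50 44
f 46 50 45
f 49 47 45
f 45 50 49
f 49 48 47
f 50 48 49



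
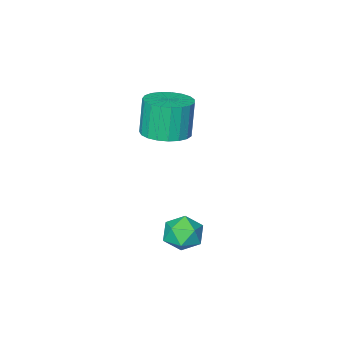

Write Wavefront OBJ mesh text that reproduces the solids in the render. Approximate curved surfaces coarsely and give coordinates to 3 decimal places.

v -1.934 -1.807 1.883
v -1.204 -1.283 2.078
v -1.476 -1.468 3.593
v -2.206 -1.993 3.397
v -1.485 -1.024 2.059
v -1.757 -1.21 3.574
v -1.844 -0.9 2.01
v -2.116 -1.086 3.525
v -2.218 -0.934 1.939
v -2.49 -1.12 3.453
v -2.543 -1.118 1.858
v -2.815 -1.304 3.372
v -2.763 -1.422 1.781
v -3.035 -1.608 3.296
v -2.84 -1.792 1.722
v -3.112 -1.978 3.237
v -2.76 -2.165 1.691
v -3.032 -2.351 3.205
v -2.537 -2.476 1.693
v -2.809 -2.661 3.207
v -2.21 -2.671 1.727
v -2.482 -2.857 3.242
v -1.835 -2.717 1.789
v -2.107 -2.903 3.304
v -1.477 -2.606 1.867
v -1.749 -2.791 3.381
v -1.199 -2.356 1.947
v -1.471 -2.542 3.462
v -1.047 -2.012 2.017
v -1.319 -2.198 3.531
v -1.049 -1.632 2.063
v -1.321 -1.818 3.578
v 0.166 2.736 0.448
v 0.702 2.711 -0.101
v -0.262 1.629 0.081
v 0.274 1.604 -0.468
v 0.478 1.547 0.27
v 0.742 2.231 0.497
v -0.302 2.109 -0.517
v -0.038 2.793 -0.29
v 0.413 2.323 -0.697
v 0.894 1.976 -0.211
v -0.454 2.364 0.191
v 0.027 2.017 0.677
f 2 1 5
f 2 5 3
f 3 5 6
f 3 6 4
f 5 1 7
f 5 7 6
f 6 7 8
f 6 8 4
f 7 1 9
f 7 9 8
f 8 9 10
f 8 10 4
f 9 1 11
f 9 11 10
f 10 11 12
f 10 12 4
f 11 1 13
f 11 13 12
f 12 13 14
f 12 14 4
f 13 1 15
f 13 15 14
f 14 15 16
f 14 16 4
f 15 1 17
f 15 17 16
f 16 17 18
f 16 18 4
f 17 1 19
f 17 19 18
f 18 19 20
f 18 20 4
f 19 1 21
f 19 21 20
f 20 21 22
f 20 22 4
f 21 1 23
f 21 23 22
f 22 23 24
f 22 24 4
f 23 1 25
f 23 25 24
f 24 25 26
f 24 26 4
f 25 1 27
f 25 27 26
f 26 27 28
f 26 28 4
f 27 1 29
f 27 29 28
f 28 29 30
f 28 30 4
f 29 1 31
f 29 31 30
f 30 31 32
f 30 32 4
f 31 1 2
f 31 2 32
f 32 2 3
f 32 3 4
f 33 44 38
f 33 38 34
f 33 34 40
f 33 40 43
f 33 43 44
f 34 38 42
f 38 44 37
f 44 43 35
f 43 40 39
f 40 34 41
f 36 42 37
f 36 37 35
f 36 35 39
f 36 39 41
f 36 41 42
f 37 42 38
f 35 37 44
f 39 35 43
f 41 39 40
f 42 41 34



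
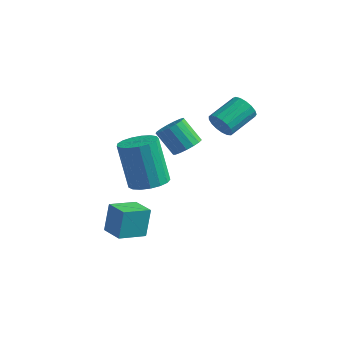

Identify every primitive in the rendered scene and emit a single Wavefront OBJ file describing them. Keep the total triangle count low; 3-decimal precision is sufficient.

v -1.055 -2.499 -0.407
v -1.086 -2.157 0.638
v -0.626 -1.585 -0.694
v -0.657 -1.242 0.351
v -0.243 -2.838 -0.271
v -0.274 -2.495 0.774
v 0.186 -1.923 -0.558
v 0.155 -1.581 0.487
v 0.441 -2.087 2.248
v 0.989 -1.711 2.392
v 0.427 -1.517 4.017
v -0.121 -1.893 3.872
v 0.769 -1.493 2.29
v 0.207 -1.299 3.915
v 0.474 -1.411 2.179
v -0.087 -1.217 3.803
v 0.172 -1.485 2.083
v -0.39 -1.29 3.707
v -0.069 -1.696 2.025
v -0.63 -1.502 3.649
v -0.193 -1.997 2.018
v -0.754 -1.802 3.642
v -0.172 -2.318 2.063
v -0.733 -2.124 3.688
v -0.01 -2.587 2.151
v -0.572 -2.393 3.776
v 0.255 -2.741 2.261
v -0.307 -2.547 3.886
v 0.562 -2.745 2.368
v 0 -2.551 3.993
v 0.842 -2.599 2.447
v 0.28 -2.405 4.072
v 1.029 -2.335 2.481
v 0.468 -2.141 4.106
v 1.083 -2.015 2.461
v 0.521 -1.821 4.086
v 0.954 1.345 3.211
v 1.135 1.125 3.658
v 1.408 2.194 4.075
v 1.226 2.415 3.629
v 1.339 1.132 3.507
v 1.611 2.202 3.924
v 1.454 1.188 3.288
v 1.727 2.257 3.705
v 1.455 1.28 3.051
v 1.727 2.349 3.469
v 1.341 1.387 2.852
v 1.613 2.456 3.269
v 1.138 1.484 2.734
v 1.411 2.554 3.151
v 0.893 1.55 2.726
v 1.166 2.619 3.143
v 0.662 1.569 2.829
v 0.935 2.638 3.247
v 0.498 1.536 3.02
v 0.77 2.606 3.437
v 0.438 1.46 3.255
v 0.711 2.529 3.672
v 0.496 1.357 3.479
v 0.769 2.427 3.896
v 0.659 1.252 3.642
v 0.932 2.322 4.059
v 0.89 1.168 3.707
v 1.163 2.238 4.124
v -0.28 1.28 1.725
v 0.15 1.316 2.097
v -0.549 1.316 2.907
v -0.98 1.28 2.535
v 0.088 1.576 2.044
v -0.611 1.576 2.853
v -0.058 1.769 1.917
v -0.758 1.769 2.727
v -0.255 1.849 1.747
v -0.955 1.849 2.556
v -0.458 1.799 1.571
v -1.158 1.799 2.381
v -0.62 1.63 1.431
v -1.32 1.63 2.241
v -0.705 1.381 1.358
v -1.404 1.381 2.168
v -0.691 1.109 1.37
v -1.391 1.109 2.179
v -0.584 0.876 1.463
v -1.284 0.876 2.272
v -0.407 0.735 1.616
v -1.107 0.735 2.425
v -0.201 0.72 1.794
v -0.901 0.72 2.603
v -0.013 0.832 1.956
v -0.713 0.832 2.766
v 0.114 1.048 2.066
v -0.586 1.048 2.875
f 2 4 1
f 5 2 1
f 1 4 3
f 3 5 1
f 2 8 4
f 6 2 5
f 6 8 2
f 4 8 3
f 7 5 3
f 3 8 7
f 7 6 5
f 8 6 7
f 10 9 13
f 10 13 11
f 11 13 14
f 11 14 12
f 13 9 15
f 13 15 14
f 14 15 16
f 14 16 12
f 15 9 17
f 15 17 16
f 16 17 18
f 16 18 12
f 17 9 19
f 17 19 18
f 18 19 20
f 18 20 12
f 19 9 21
f 19 21 20
f 20 21 22
f 20 22 12
f 21 9 23
f 21 23 22
f 22 23 24
f 22 24 12
f 23 9 25
f 23 25 24
f 24 25 26
f 24 26 12
f 25 9 27
f 25 27 26
f 26 27 28
f 26 28 12
f 27 9 29
f 27 29 28
f 28 29 30
f 28 30 12
f 29 9 31
f 29 31 30
f 30 31 32
f 30 32 12
f 31 9 33
f 31 33 32
f 32 33 34
f 32 34 12
f 33 9 35
f 33 35 34
f 34 35 36
f 34 36 12
f 35 9 10
f 35 10 36
f 36 10 11
f 36 11 12
f 38 37 41
f 38 41 39
f 39 41 42
f 39 42 40
f 41 37 43
f 41 43 42
f 42 43 44
f 42 44 40
f 43 37 45
f 43 45 44
f 44 45 46
f 44 46 40
f 45 37 47
f 45 47 46
f 46 47 48
f 46 48 40
f 47 37 49
f 47 49 48
f 48 49 50
f 48 50 40
f 49 37 51
f 49 51 50
f 50 51 52
f 50 52 40
f 51 37 53
f 51 53 52
f 52 53 54
f 52 54 40
f 53 37 55
f 53 55 54
f 54 55 56
f 54 56 40
f 55 37 57
f 55 57 56
f 56 57 58
f 56 58 40
f 57 37 59
f 57 59 58
f 58 59 60
f 58 60 40
f 59 37 61
f 59 61 60
f 60 61 62
f 60 62 40
f 61 37 63
f 61 63 62
f 62 63 64
f 62 64 40
f 63 37 38
f 63 38 64
f 64 38 39
f 64 39 40
f 66 65 69
f 66 69 67
f 67 69 70
f 67 70 68
f 69 65 71
f 69 71 70
f 70 71 72
f 70 72 68
f 71 65 73
f 71 73 72
f 72 73 74
f 72 74 68
f 73 65 75
f 73 75 74
f 74 75 76
f 74 76 68
f 75 65 77
f 75 77 76
f 76 77 78
f 76 78 68
f 77 65 79
f 77 79 78
f 78 79 80
f 78 80 68
f 79 65 81
f 79 81 80
f 80 81 82
f 80 82 68
f 81 65 83
f 81 83 82
f 82 83 84
f 82 84 68
f 83 65 85
f 83 85 84
f 84 85 86
f 84 86 68
f 85 65 87
f 85 87 86
f 86 87 88
f 86 88 68
f 87 65 89
f 87 89 88
f 88 89 90
f 88 90 68
f 89 65 91
f 89 91 90
f 90 91 92
f 90 92 68
f 91 65 66
f 91 66 92
f 92 66 67
f 92 67 68



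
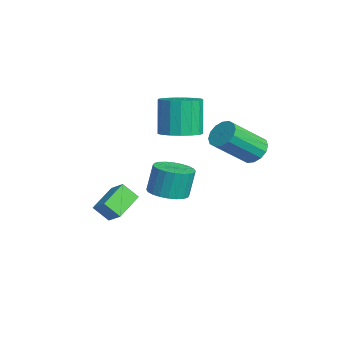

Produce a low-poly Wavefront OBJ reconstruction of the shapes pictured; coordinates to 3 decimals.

v -0.895 1.007 -0.747
v 0.034 1.197 -0.679
v -0.137 1.523 0.754
v -1.065 1.333 0.687
v -0.102 1.53 -0.771
v -0.273 1.856 0.663
v -0.358 1.783 -0.859
v -0.529 2.109 0.575
v -0.696 1.918 -0.93
v -0.867 2.244 0.504
v -1.064 1.914 -0.973
v -1.235 2.24 0.461
v -1.406 1.772 -0.982
v -1.577 2.098 0.452
v -1.671 1.514 -0.954
v -1.842 1.84 0.479
v -1.817 1.179 -0.896
v -1.988 1.504 0.538
v -1.823 0.817 -0.814
v -1.994 1.143 0.619
v -1.687 0.484 -0.723
v -1.858 0.81 0.711
v -1.431 0.231 -0.635
v -1.602 0.557 0.799
v -1.093 0.096 -0.564
v -1.264 0.422 0.87
v -0.725 0.1 -0.521
v -0.896 0.426 0.913
v -0.383 0.242 -0.512
v -0.554 0.568 0.922
v -0.118 0.5 -0.539
v -0.289 0.826 0.894
v 0.028 0.836 -0.598
v -0.143 1.161 0.836
v -3.235 2.026 1.719
v -2.474 1.417 2.018
v -3.104 1.544 3.88
v -3.865 2.154 3.581
v -2.284 1.866 2.052
v -2.915 1.993 3.914
v -2.312 2.351 2.009
v -2.943 2.479 3.871
v -2.552 2.762 1.9
v -3.183 2.89 3.762
v -2.948 3.005 1.749
v -3.579 3.132 3.611
v -3.41 3.023 1.591
v -4.04 3.151 3.453
v -3.831 2.813 1.463
v -4.462 2.94 3.325
v -4.116 2.423 1.393
v -4.747 2.55 3.255
v -4.199 1.942 1.398
v -4.83 2.069 3.26
v -4.061 1.48 1.477
v -4.692 1.607 3.339
v -3.734 1.143 1.61
v -4.364 1.271 3.472
v -3.292 1.009 1.769
v -3.923 1.137 3.631
v -2.837 1.108 1.916
v -3.468 1.235 3.778
v 0.446 4.54 2.217
v 1.103 4.899 2.397
v 1.571 3.359 3.762
v 0.914 3 3.583
v 0.833 5.043 2.652
v 1.302 3.504 4.017
v 0.46 5.053 2.791
v 0.928 3.514 4.156
v 0.083 4.925 2.777
v 0.551 3.386 4.142
v -0.197 4.694 2.612
v 0.271 3.155 3.977
v -0.305 4.421 2.342
v 0.164 2.882 3.707
v -0.211 4.181 2.038
v 0.257 2.641 3.403
v 0.058 4.036 1.783
v 0.527 2.497 3.148
v 0.432 4.026 1.644
v 0.9 2.487 3.009
v 0.809 4.154 1.658
v 1.277 2.615 3.023
v 1.089 4.385 1.823
v 1.557 2.846 3.188
v 1.196 4.658 2.093
v 1.665 3.119 3.458
v -4.001 -1.005 -1.878
v -3.311 -0.594 -1.299
v -3.768 -0.323 -2.641
v -3.078 0.089 -2.062
v -2.902 -2.029 -2.458
v -2.212 -1.617 -1.879
v -2.669 -1.346 -3.221
v -1.979 -0.935 -2.642
f 2 1 5
f 2 5 3
f 3 5 6
f 3 6 4
f 5 1 7
f 5 7 6
f 6 7 8
f 6 8 4
f 7 1 9
f 7 9 8
f 8 9 10
f 8 10 4
f 9 1 11
f 9 11 10
f 10 11 12
f 10 12 4
f 11 1 13
f 11 13 12
f 12 13 14
f 12 14 4
f 13 1 15
f 13 15 14
f 14 15 16
f 14 16 4
f 15 1 17
f 15 17 16
f 16 17 18
f 16 18 4
f 17 1 19
f 17 19 18
f 18 19 20
f 18 20 4
f 19 1 21
f 19 21 20
f 20 21 22
f 20 22 4
f 21 1 23
f 21 23 22
f 22 23 24
f 22 24 4
f 23 1 25
f 23 25 24
f 24 25 26
f 24 26 4
f 25 1 27
f 25 27 26
f 26 27 28
f 26 28 4
f 27 1 29
f 27 29 28
f 28 29 30
f 28 30 4
f 29 1 31
f 29 31 30
f 30 31 32
f 30 32 4
f 31 1 33
f 31 33 32
f 32 33 34
f 32 34 4
f 33 1 2
f 33 2 34
f 34 2 3
f 34 3 4
f 36 35 39
f 36 39 37
f 37 39 40
f 37 40 38
f 39 35 41
f 39 41 40
f 40 41 42
f 40 42 38
f 41 35 43
f 41 43 42
f 42 43 44
f 42 44 38
f 43 35 45
f 43 45 44
f 44 45 46
f 44 46 38
f 45 35 47
f 45 47 46
f 46 47 48
f 46 48 38
f 47 35 49
f 47 49 48
f 48 49 50
f 48 50 38
f 49 35 51
f 49 51 50
f 50 51 52
f 50 52 38
f 51 35 53
f 51 53 52
f 52 53 54
f 52 54 38
f 53 35 55
f 53 55 54
f 54 55 56
f 54 56 38
f 55 35 57
f 55 57 56
f 56 57 58
f 56 58 38
f 57 35 59
f 57 59 58
f 58 59 60
f 58 60 38
f 59 35 61
f 59 61 60
f 60 61 62
f 60 62 38
f 61 35 36
f 61 36 62
f 62 36 37
f 62 37 38
f 64 63 67
f 64 67 65
f 65 67 68
f 65 68 66
f 67 63 69
f 67 69 68
f 68 69 70
f 68 70 66
f 69 63 71
f 69 71 70
f 70 71 72
f 70 72 66
f 71 63 73
f 71 73 72
f 72 73 74
f 72 74 66
f 73 63 75
f 73 75 74
f 74 75 76
f 74 76 66
f 75 63 77
f 75 77 76
f 76 77 78
f 76 78 66
f 77 63 79
f 77 79 78
f 78 79 80
f 78 80 66
f 79 63 81
f 79 81 80
f 80 81 82
f 80 82 66
f 81 63 83
f 81 83 82
f 82 83 84
f 82 84 66
f 83 63 85
f 83 85 84
f 84 85 86
f 84 86 66
f 85 63 87
f 85 87 86
f 86 87 88
f 86 88 66
f 87 63 64
f 87 64 88
f 88 64 65
f 88 65 66
f 90 92 89
f 93 90 89
f 89 92 91
f 91 93 89
f 90 96 92
f 94 90 93
f 94 96 90
f 92 96 91
f 95 93 91
f 91 96 95
f 95 94 93
f 96 94 95



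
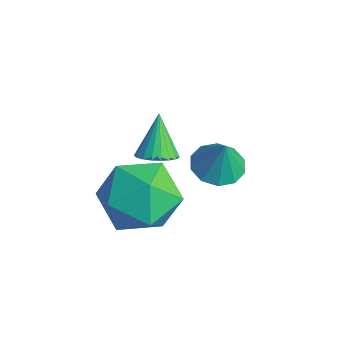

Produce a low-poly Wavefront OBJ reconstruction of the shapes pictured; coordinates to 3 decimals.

v 3.61 1.773 -0.581
v 4.138 2.277 -0.751
v 3.97 1.767 0.521
v 3.755 2.507 -0.625
v 3.317 2.456 -0.482
v 2.991 2.144 -0.377
v 2.901 1.69 -0.35
v 3.082 1.268 -0.411
v 3.464 1.038 -0.537
v 3.902 1.089 -0.68
v 4.228 1.401 -0.785
v 4.318 1.855 -0.813
v 4.418 -0.376 -1.392
v 4.94 -1.041 -0.513
v 2.72 -0.379 -0.387
v 3.242 -1.044 0.492
v 3.578 0.116 0.324
v 4.627 0.118 -0.297
v 3.033 -1.538 -0.603
v 4.082 -1.536 -1.224
v 4.084 -1.759 -0.025
v 4.421 -0.737 0.548
v 3.239 -0.683 -1.448
v 3.576 0.339 -0.875
v 3.651 -0.085 0.777
v 4.179 -0.007 1.004
v 3.109 0.305 1.903
v 4.134 0.209 0.907
v 4.004 0.375 0.787
v 3.814 0.46 0.666
v 3.596 0.451 0.564
v 3.387 0.35 0.499
v 3.224 0.173 0.481
v 3.135 -0.048 0.515
v 3.135 -0.276 0.594
v 3.224 -0.471 0.705
v 3.387 -0.599 0.828
v 3.596 -0.639 0.942
v 3.814 -0.582 1.028
v 4.005 -0.44 1.07
v 4.134 -0.236 1.061
f 2 1 4
f 2 4 3
f 4 1 5
f 4 5 3
f 5 1 6
f 5 6 3
f 6 1 7
f 6 7 3
f 7 1 8
f 7 8 3
f 8 1 9
f 8 9 3
f 9 1 10
f 9 10 3
f 10 1 11
f 10 11 3
f 11 1 12
f 11 12 3
f 12 1 2
f 12 2 3
f 13 24 18
f 13 18 14
f 13 14 20
f 13 20 23
f 13 23 24
f 14 18 22
f 18 24 17
f 24 23 15
f 23 20 19
f 20 14 21
f 16 22 17
f 16 17 15
f 16 15 19
f 16 19 21
f 16 21 22
f 17 22 18
f 15 17 24
f 19 15 23
f 21 19 20
f 22 21 14
f 26 25 28
f 26 28 27
f 28 25 29
f 28 29 27
f 29 25 30
f 29 30 27
f 30 25 31
f 30 31 27
f 31 25 32
f 31 32 27
f 32 25 33
f 32 33 27
f 33 25 34
f 33 34 27
f 34 25 35
f 34 35 27
f 35 25 36
f 35 36 27
f 36 25 37
f 36 37 27
f 37 25 38
f 37 38 27
f 38 25 39
f 38 39 27
f 39 25 40
f 39 40 27
f 40 25 41
f 40 41 27
f 41 25 26
f 41 26 27



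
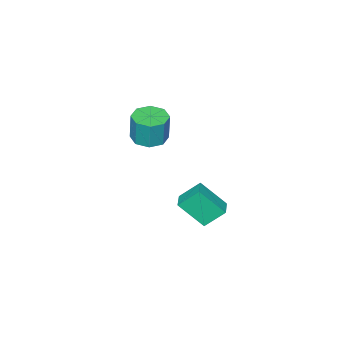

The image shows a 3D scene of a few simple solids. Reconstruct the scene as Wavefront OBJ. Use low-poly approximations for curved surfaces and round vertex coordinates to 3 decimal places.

v -1.108 -3.819 3.001
v -0.385 -4.579 3.038
v -0.288 -4.401 4.816
v -1.012 -3.641 4.779
v -0.06 -3.85 2.947
v 0.037 -3.671 4.725
v -0.35 -3.102 2.888
v -0.253 -2.924 4.666
v -1.083 -2.775 2.895
v -0.987 -2.597 4.673
v -1.832 -3.059 2.964
v -1.735 -2.881 4.742
v -2.157 -3.789 3.055
v -2.06 -3.61 4.833
v -1.867 -4.536 3.114
v -1.77 -4.358 4.892
v -1.133 -4.863 3.107
v -1.037 -4.685 4.885
v 2.037 1.281 2.51
v 1.261 2.044 3.528
v 1.313 2.448 1.084
v 0.537 3.21 2.102
v 2.863 1.95 2.638
v 2.087 2.712 3.656
v 2.139 3.116 1.212
v 1.363 3.879 2.23
f 2 1 5
f 2 5 3
f 3 5 6
f 3 6 4
f 5 1 7
f 5 7 6
f 6 7 8
f 6 8 4
f 7 1 9
f 7 9 8
f 8 9 10
f 8 10 4
f 9 1 11
f 9 11 10
f 10 11 12
f 10 12 4
f 11 1 13
f 11 13 12
f 12 13 14
f 12 14 4
f 13 1 15
f 13 15 14
f 14 15 16
f 14 16 4
f 15 1 17
f 15 17 16
f 16 17 18
f 16 18 4
f 17 1 2
f 17 2 18
f 18 2 3
f 18 3 4
f 20 22 19
f 23 20 19
f 19 22 21
f 21 23 19
f 20 26 22
f 24 20 23
f 24 26 20
f 22 26 21
f 25 23 21
f 21 26 25
f 25 24 23
f 26 24 25



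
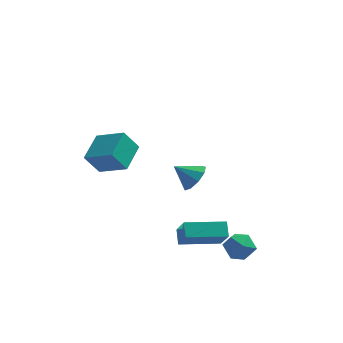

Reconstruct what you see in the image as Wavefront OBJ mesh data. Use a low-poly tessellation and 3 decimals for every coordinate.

v 1.284 2.379 -2.303
v 1.763 2.039 -1.675
v 0.296 2.401 -1.537
v 1.792 2.626 -1.654
v 1.583 3.098 -1.937
v 1.234 3.233 -2.391
v 0.909 2.969 -2.803
v 0.759 2.429 -2.982
v 0.854 1.866 -2.843
v 1.151 1.543 -2.451
v 1.51 1.611 -1.99
v 0.875 -3.007 -2.976
v 1.261 -3.799 -1.849
v 0.754 -2.347 -2.47
v 1.139 -3.139 -1.344
v 2.761 -2.461 -3.236
v 3.146 -3.253 -2.11
v 2.639 -1.801 -2.731
v 3.025 -2.593 -1.604
v 3.438 -2.993 -3.015
v 4.147 -2.968 -2.583
v 3.153 -4.192 -2.477
v 3.862 -4.167 -2.045
v 3.242 -3.647 -1.857
v 3.418 -2.906 -2.189
v 3.882 -4.254 -2.871
v 4.058 -3.513 -3.203
v 4.421 -3.747 -2.494
v 4.026 -3.372 -1.867
v 3.274 -3.788 -3.193
v 2.879 -3.413 -2.566
v -3.217 -3.516 3.041
v -1.931 -4.145 3.731
v -2.809 -2.121 3.551
v -1.522 -2.751 4.241
v -2.578 -3.329 2.019
v -1.291 -3.959 2.709
v -2.169 -1.935 2.529
v -0.883 -2.564 3.219
f 2 1 4
f 2 4 3
f 4 1 5
f 4 5 3
f 5 1 6
f 5 6 3
f 6 1 7
f 6 7 3
f 7 1 8
f 7 8 3
f 8 1 9
f 8 9 3
f 9 1 10
f 9 10 3
f 10 1 11
f 10 11 3
f 11 1 2
f 11 2 3
f 13 15 12
f 16 13 12
f 12 15 14
f 14 16 12
f 13 19 15
f 17 13 16
f 17 19 13
f 15 19 14
f 18 16 14
f 14 19 18
f 18 17 16
f 19 17 18
f 20 31 25
f 20 25 21
f 20 21 27
f 20 27 30
f 20 30 31
f 21 25 29
f 25 31 24
f 31 30 22
f 30 27 26
f 27 21 28
f 23 29 24
f 23 24 22
f 23 22 26
f 23 26 28
f 23 28 29
f 24 29 25
f 22 24 31
f 26 22 30
f 28 26 27
f 29 28 21
f 33 35 32
f 36 33 32
f 32 35 34
f 34 36 32
f 33 39 35
f 37 33 36
f 37 39 33
f 35 39 34
f 38 36 34
f 34 39 38
f 38 37 36
f 39 37 38



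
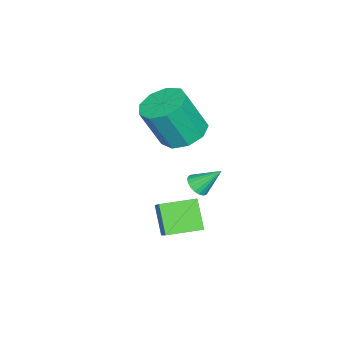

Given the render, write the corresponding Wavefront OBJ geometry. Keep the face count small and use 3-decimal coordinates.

v -0.887 -0.027 0.693
v -0.447 0.191 0.595
v -1.093 0.767 1.527
v -0.576 0.292 0.466
v -0.758 0.338 0.377
v -0.962 0.321 0.342
v -1.153 0.244 0.369
v -1.298 0.12 0.451
v -1.372 -0.029 0.575
v -1.362 -0.179 0.719
v -1.27 -0.301 0.859
v -1.112 -0.377 0.971
v -0.914 -0.392 1.034
v -0.712 -0.344 1.038
v -0.54 -0.241 0.983
v -0.428 -0.101 0.877
v -0.395 0.051 0.74
v -2.606 -1.215 1.961
v -2.033 -1.849 1.568
v -1.601 -2.498 3.246
v -2.174 -1.865 3.639
v -1.71 -1.308 1.694
v -1.277 -1.957 3.372
v -1.805 -0.724 1.945
v -1.373 -1.373 3.623
v -2.275 -0.369 2.203
v -1.843 -1.019 3.881
v -2.9 -0.411 2.348
v -2.468 -1.06 4.026
v -3.388 -0.829 2.312
v -2.956 -1.478 3.99
v -3.509 -1.428 2.112
v -3.077 -2.077 3.789
v -3.208 -1.927 1.841
v -2.776 -2.576 3.518
v -2.625 -2.094 1.626
v -2.193 -2.743 3.304
v -1.556 -0.49 -0.724
v -0.432 0.139 0.355
v -0.891 0.025 -1.716
v 0.233 0.653 -0.637
v -0.833 -1.613 -0.823
v 0.291 -0.985 0.256
v -0.168 -1.099 -1.815
v 0.956 -0.47 -0.736
f 2 1 4
f 2 4 3
f 4 1 5
f 4 5 3
f 5 1 6
f 5 6 3
f 6 1 7
f 6 7 3
f 7 1 8
f 7 8 3
f 8 1 9
f 8 9 3
f 9 1 10
f 9 10 3
f 10 1 11
f 10 11 3
f 11 1 12
f 11 12 3
f 12 1 13
f 12 13 3
f 13 1 14
f 13 14 3
f 14 1 15
f 14 15 3
f 15 1 16
f 15 16 3
f 16 1 17
f 16 17 3
f 17 1 2
f 17 2 3
f 19 18 22
f 19 22 20
f 20 22 23
f 20 23 21
f 22 18 24
f 22 24 23
f 23 24 25
f 23 25 21
f 24 18 26
f 24 26 25
f 25 26 27
f 25 27 21
f 26 18 28
f 26 28 27
f 27 28 29
f 27 29 21
f 28 18 30
f 28 30 29
f 29 30 31
f 29 31 21
f 30 18 32
f 30 32 31
f 31 32 33
f 31 33 21
f 32 18 34
f 32 34 33
f 33 34 35
f 33 35 21
f 34 18 36
f 34 36 35
f 35 36 37
f 35 37 21
f 36 18 19
f 36 19 37
f 37 19 20
f 37 20 21
f 39 41 38
f 42 39 38
f 38 41 40
f 40 42 38
f 39 45 41
f 43 39 42
f 43 45 39
f 41 45 40
f 44 42 40
f 40 45 44
f 44 43 42
f 45 43 44



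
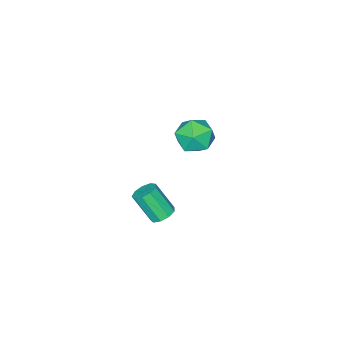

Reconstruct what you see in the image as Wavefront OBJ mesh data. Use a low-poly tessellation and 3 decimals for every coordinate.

v -2.632 -2.733 -3.216
v -2.152 -3.238 -2.359
v -3.548 -4.222 -3.581
v -3.068 -4.727 -2.724
v -3.794 -3.914 -2.55
v -3.228 -2.994 -2.324
v -2.472 -4.466 -3.616
v -1.906 -3.546 -3.39
v -2.053 -4.309 -2.607
v -2.871 -3.968 -1.948
v -2.829 -3.492 -3.992
v -3.647 -3.151 -3.333
v 2.994 -0.453 -2.534
v 3.507 -0.11 -2.406
v 3.759 -0.985 -1.078
v 3.246 -1.327 -1.206
v 3.16 0.069 -2.222
v 3.413 -0.806 -0.894
v 2.736 0.004 -2.184
v 2.988 -0.871 -0.856
v 2.432 -0.275 -2.31
v 2.685 -1.15 -0.982
v 2.391 -0.637 -2.541
v 2.644 -1.512 -1.213
v 2.632 -0.912 -2.768
v 2.885 -1.787 -1.44
v 3.043 -0.973 -2.886
v 3.295 -1.848 -1.558
v 3.43 -0.79 -2.839
v 3.682 -1.665 -1.511
v 3.613 -0.449 -2.649
v 3.865 -1.324 -1.321
f 1 12 6
f 1 6 2
f 1 2 8
f 1 8 11
f 1 11 12
f 2 6 10
f 6 12 5
f 12 11 3
f 11 8 7
f 8 2 9
f 4 10 5
f 4 5 3
f 4 3 7
f 4 7 9
f 4 9 10
f 5 10 6
f 3 5 12
f 7 3 11
f 9 7 8
f 10 9 2
f 14 13 17
f 14 17 15
f 15 17 18
f 15 18 16
f 17 13 19
f 17 19 18
f 18 19 20
f 18 20 16
f 19 13 21
f 19 21 20
f 20 21 22
f 20 22 16
f 21 13 23
f 21 23 22
f 22 23 24
f 22 24 16
f 23 13 25
f 23 25 24
f 24 25 26
f 24 26 16
f 25 13 27
f 25 27 26
f 26 27 28
f 26 28 16
f 27 13 29
f 27 29 28
f 28 29 30
f 28 30 16
f 29 13 31
f 29 31 30
f 30 31 32
f 30 32 16
f 31 13 14
f 31 14 32
f 32 14 15
f 32 15 16

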